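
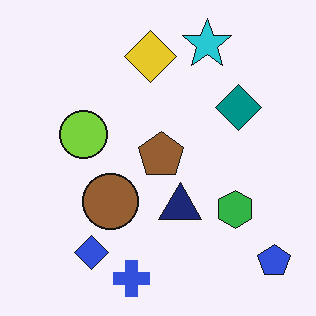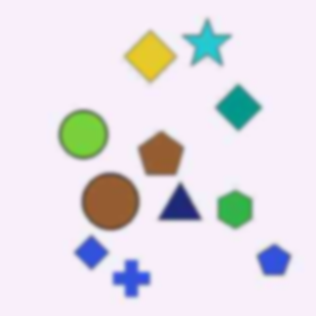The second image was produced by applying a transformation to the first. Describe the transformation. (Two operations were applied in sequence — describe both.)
Given moderate JPEG compression, then given a subtle gaussian blur.

Blocky 8×8 compression artifacts appear around shape edges and the flat background shows ringing — characteristic JPEG degradation. Shape edges and outlines are uniformly softened across the whole image.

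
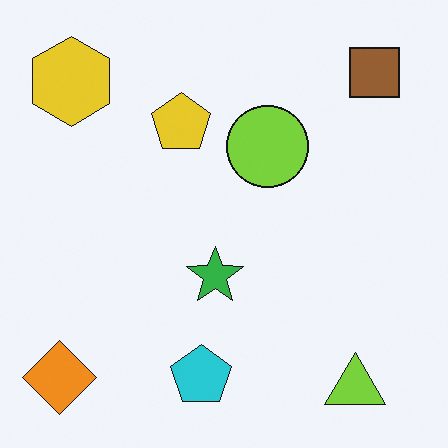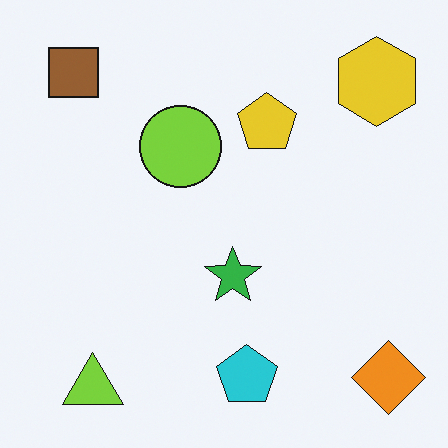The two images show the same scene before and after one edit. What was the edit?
The transformation is: flipped horizontally (left ↔ right).

The orange diamond is in the bottom-left of the first image and the bottom-right of the second — shapes on opposite sides of the vertical midline have swapped in a mirror flip.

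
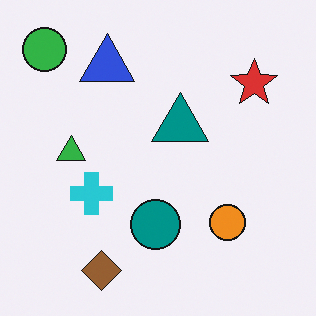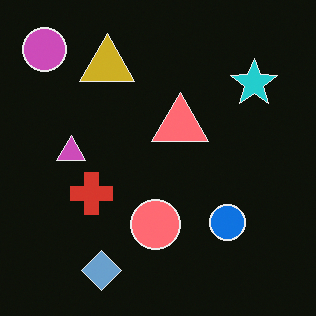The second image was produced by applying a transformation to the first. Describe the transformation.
It was color-inverted (negative).

The light background has become dark and every shape's color is its complement — a photographic negative.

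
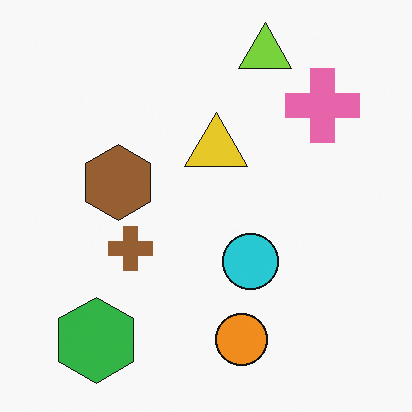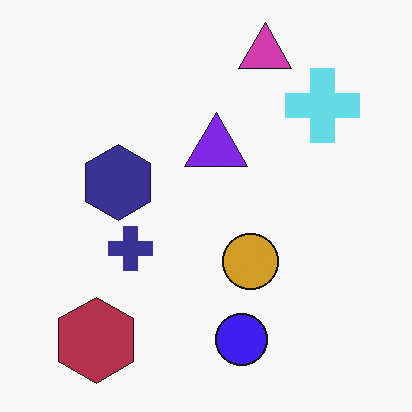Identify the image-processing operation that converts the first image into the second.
The image was hue-shifted by a large amount.

Every shape's color has rotated by the same amount around the hue wheel — a uniform hue shift.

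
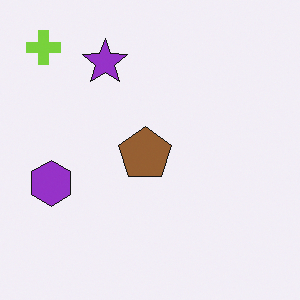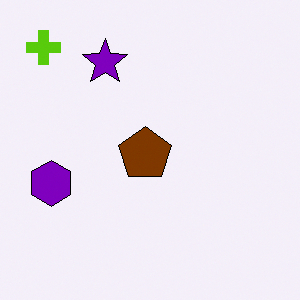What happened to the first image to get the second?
The second image is the first given slightly increased contrast.

Tones are pushed away from mid-grey across the whole image — a global contrast change.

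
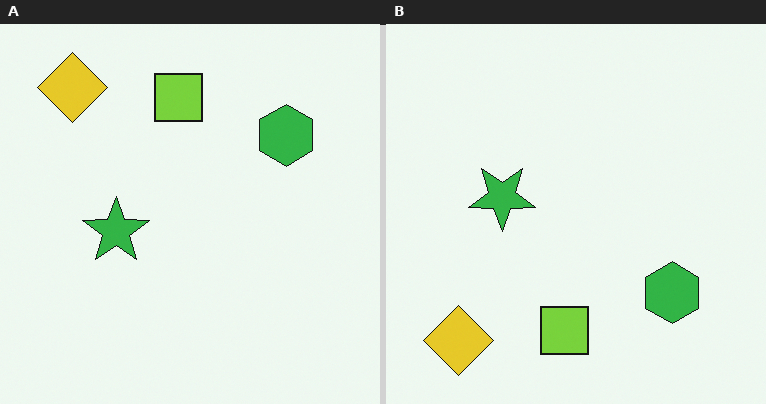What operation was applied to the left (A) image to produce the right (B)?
Flipped vertically (top ↔ bottom).

The yellow diamond is in the top-left of the left (A) image and the bottom-left of the right (B) — shapes on opposite sides of the horizontal midline have swapped in a mirror flip.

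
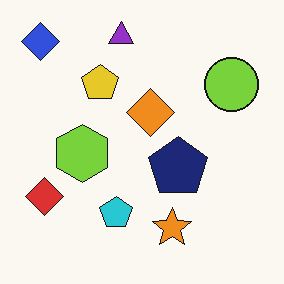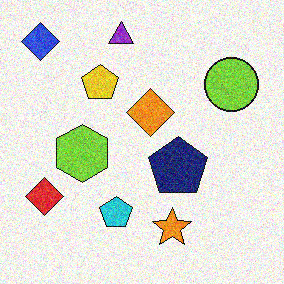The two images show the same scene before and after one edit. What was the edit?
The image was degraded with moderate additive noise.

Random speckle covers the whole image, including the flat background.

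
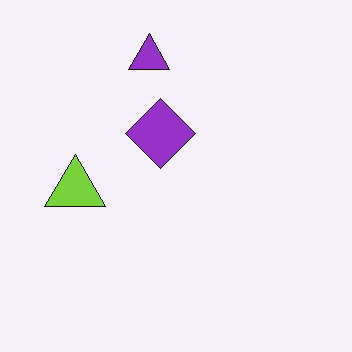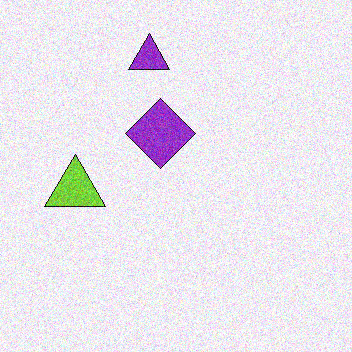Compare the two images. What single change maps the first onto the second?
The image was degraded with visible gaussian noise.

Random speckle covers the whole image, including the flat background.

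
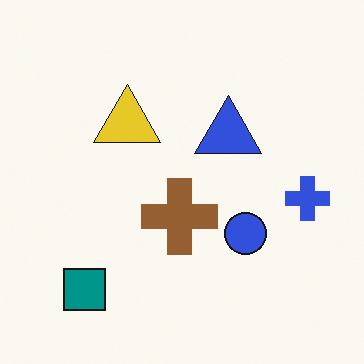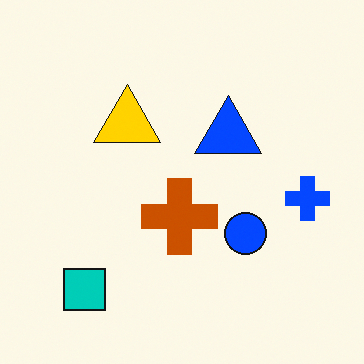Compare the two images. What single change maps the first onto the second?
The second image is the first made much more vivid (saturation change).

All colors are more vivid — a global saturation change.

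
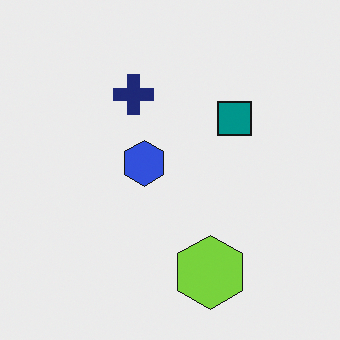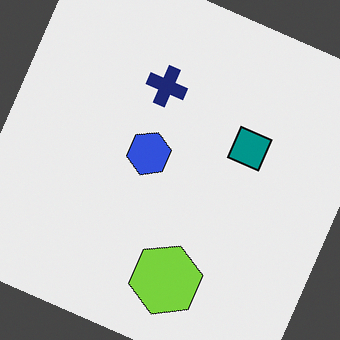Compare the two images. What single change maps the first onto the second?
Rotated clockwise by a moderate amount.

Every shape is tilted by the same angle and the image corners show triangular fill wedges — a whole-image rotation by a non-right angle.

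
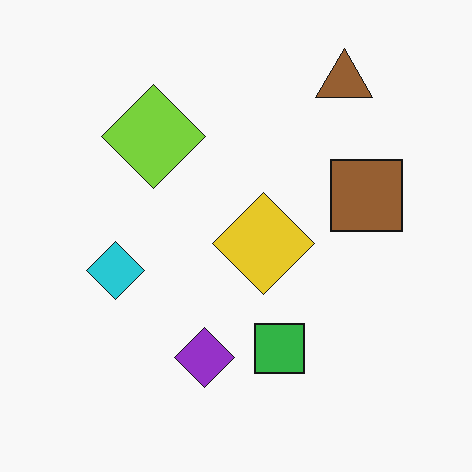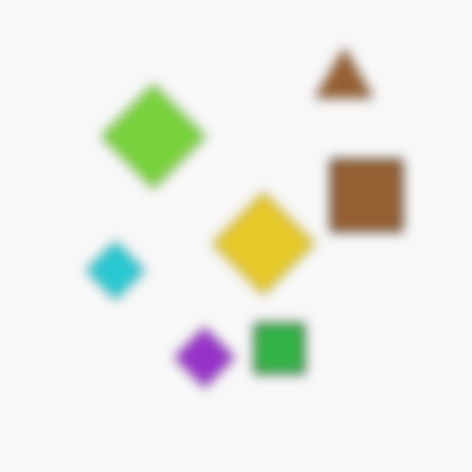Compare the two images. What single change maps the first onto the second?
Strongly gaussian-blurred.

Shape edges and outlines are uniformly softened across the whole image.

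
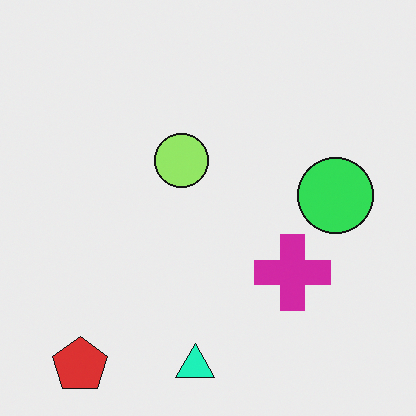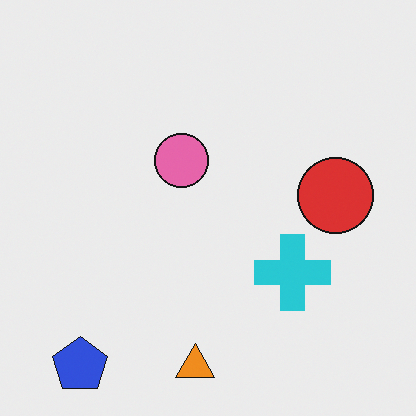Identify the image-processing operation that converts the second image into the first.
The transformation is: hue-shifted by a moderate amount.

Every shape's color has rotated by the same amount around the hue wheel — a uniform hue shift.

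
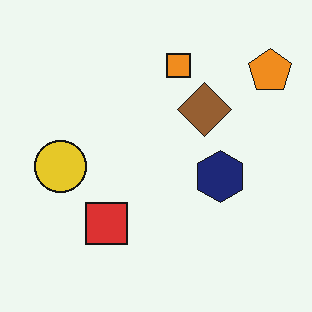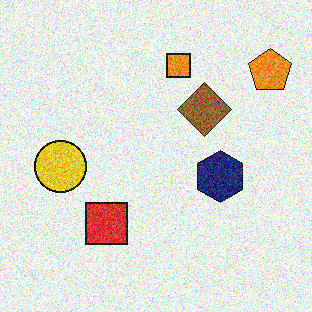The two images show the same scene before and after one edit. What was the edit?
The second image is the first degraded with heavy additive noise.

Random speckle covers the whole image, including the flat background.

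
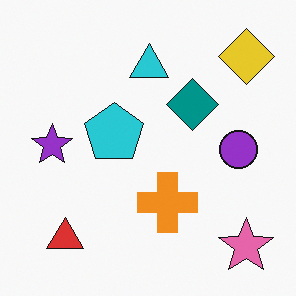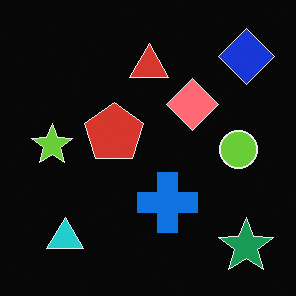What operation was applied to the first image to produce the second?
The transformation is: color-inverted (negative).

The light background has become dark and every shape's color is its complement — a photographic negative.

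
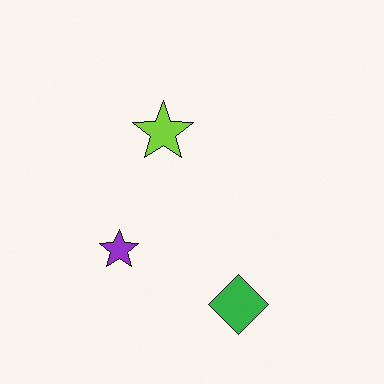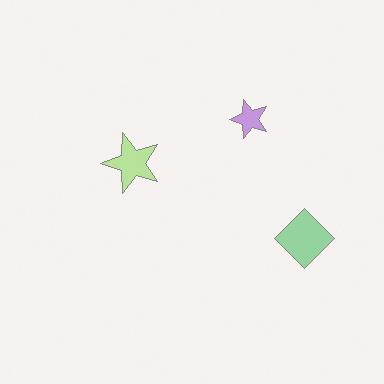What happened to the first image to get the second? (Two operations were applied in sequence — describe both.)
The image was transposed (reflected across the top-left ↔ bottom-right diagonal), then washed out (contrast reduced).

Shapes have swapped their row and column positions — what was in the top-right is now in the bottom-left — a diagonal reflection. Tones are pushed toward mid-grey across the whole image — a global contrast change.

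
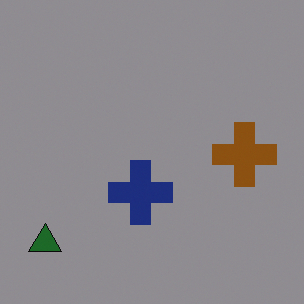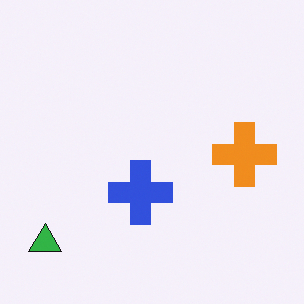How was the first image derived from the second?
The transformation is: darkened a lot.

Every pixel — background and shapes alike — is uniformly darkened.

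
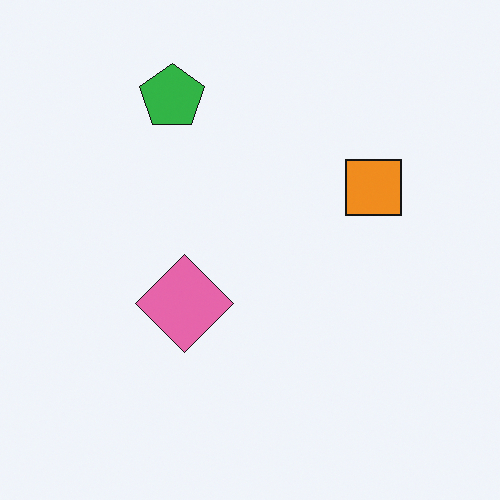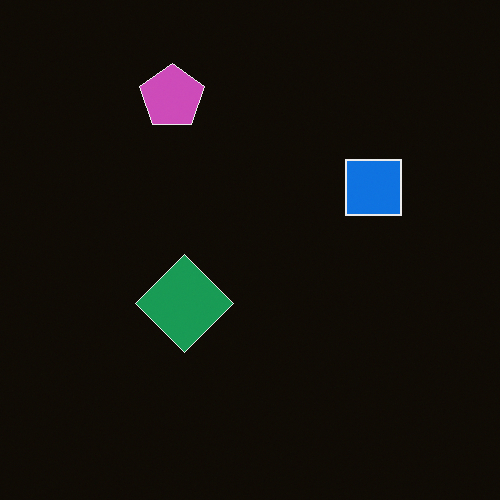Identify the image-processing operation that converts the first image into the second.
This is the original image color-inverted (negative).

The light background has become dark and every shape's color is its complement — a photographic negative.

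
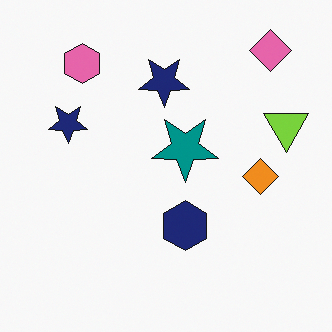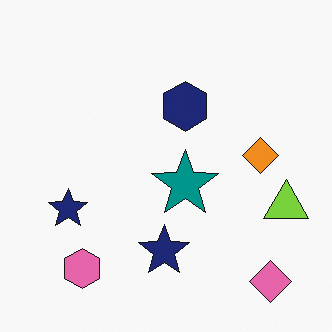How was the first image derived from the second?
The transformation is: flipped vertically (top ↔ bottom).

The pink diamond is in the bottom-right of the second image and the top-right of the first — shapes on opposite sides of the horizontal midline have swapped in a mirror flip.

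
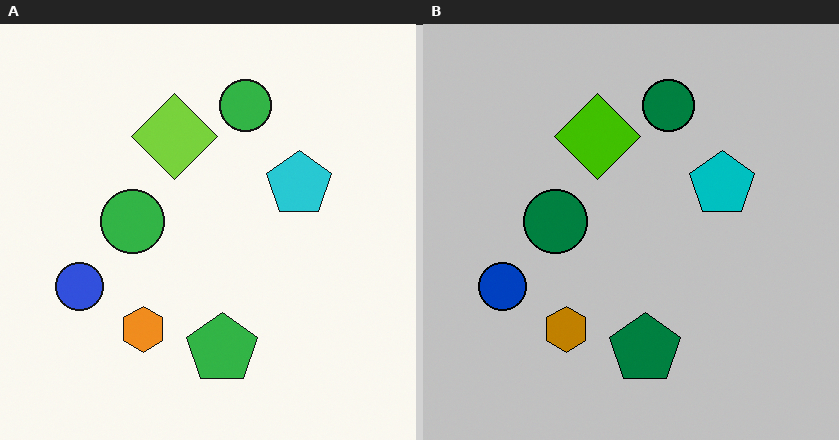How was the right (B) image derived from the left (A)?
This is the original image heavily posterized to just a handful of flat colors.

Each flat color has snapped to a coarser quantized level — most visibly, the near-white background has dropped to a flat grey.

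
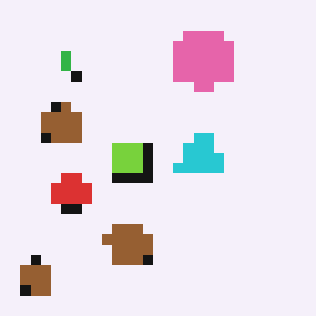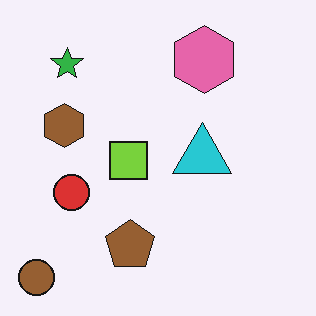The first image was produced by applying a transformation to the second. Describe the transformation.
The transformation is: heavily pixelated into large blocks.

Shapes are reduced to large square blocks; fine edges and outlines are lost — a downscale-then-upscale (mosaic) effect.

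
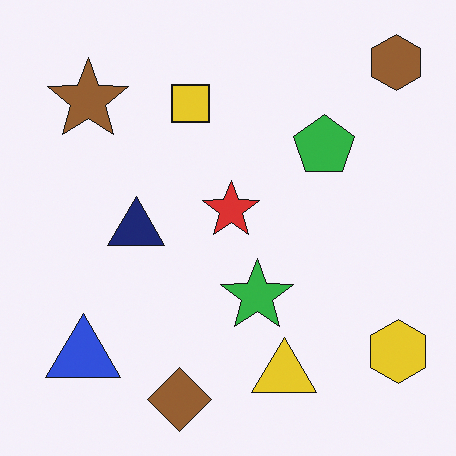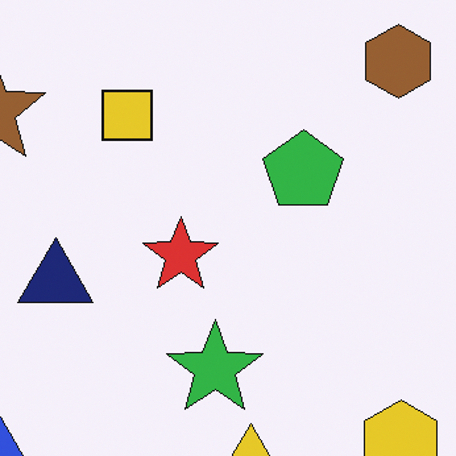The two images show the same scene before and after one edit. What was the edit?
Cropped slightly and scaled back up.

The visible shapes are larger and the field of view is narrower; shapes near the original edges may be partly or wholly outside the frame — a crop-and-rescale.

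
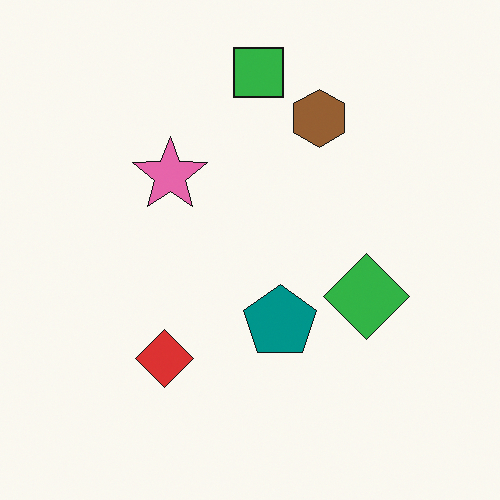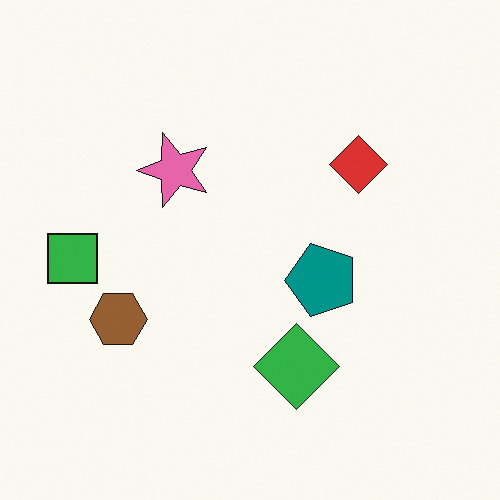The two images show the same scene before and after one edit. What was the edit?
The second image is the first transposed (reflected across the top-left ↔ bottom-right diagonal).

Shapes have swapped their row and column positions — what was in the top-right is now in the bottom-left — a diagonal reflection.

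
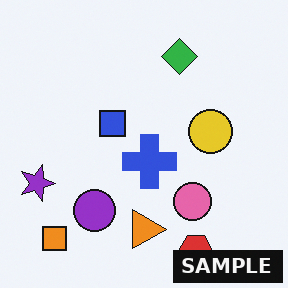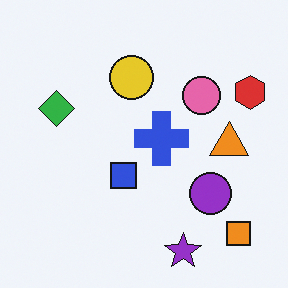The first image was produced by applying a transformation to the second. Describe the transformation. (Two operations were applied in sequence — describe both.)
Rotated 90° clockwise, then watermarked with the text "SAMPLE" in the lower-right corner.

The orange square sits in the bottom-right of the second image and the bottom-left of the first — consistent with a whole-image 90° clockwise rotation. A dark label reading "SAMPLE" appears in the lower-right corner.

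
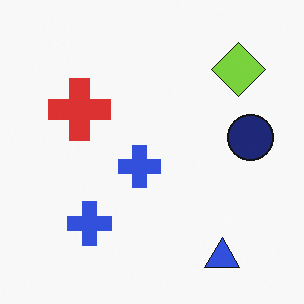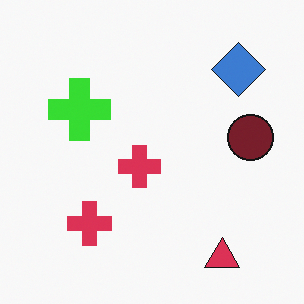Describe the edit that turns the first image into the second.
Hue-shifted by a moderate amount.

Every shape's color has rotated by the same amount around the hue wheel — a uniform hue shift.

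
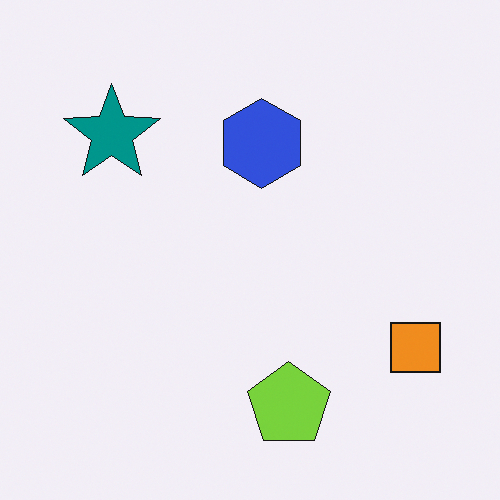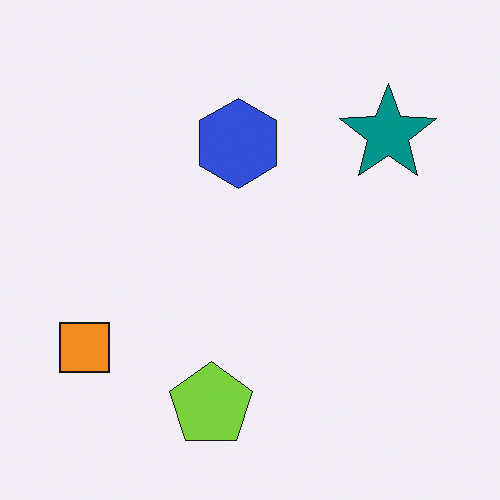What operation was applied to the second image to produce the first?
The image was flipped horizontally (left ↔ right).

The orange square is in the bottom-left of the second image and the bottom-right of the first — shapes on opposite sides of the vertical midline have swapped in a mirror flip.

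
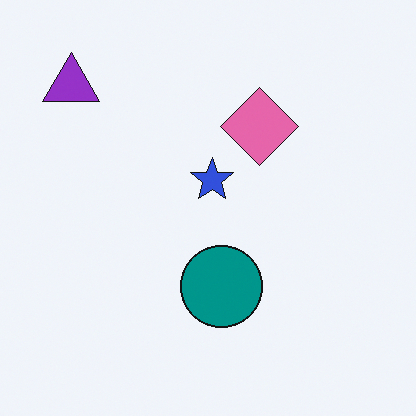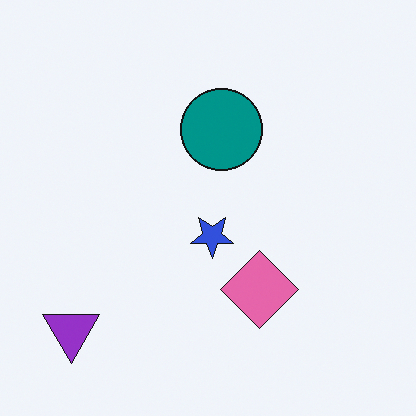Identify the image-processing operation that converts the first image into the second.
Flipped vertically (top ↔ bottom).

The purple triangle is in the top-left of the first image and the bottom-left of the second — shapes on opposite sides of the horizontal midline have swapped in a mirror flip.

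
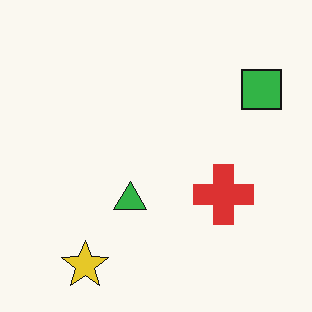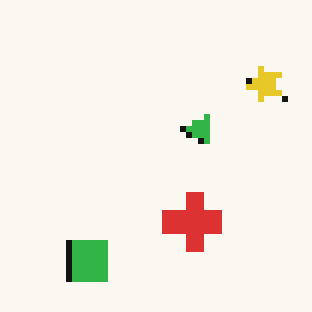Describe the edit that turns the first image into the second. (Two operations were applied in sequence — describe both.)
Moderately pixelated, then transposed (reflected across the top-left ↔ bottom-right diagonal).

Shapes are reduced to large square blocks; fine edges and outlines are lost — a downscale-then-upscale (mosaic) effect. Shapes have swapped their row and column positions — what was in the top-right is now in the bottom-left — a diagonal reflection.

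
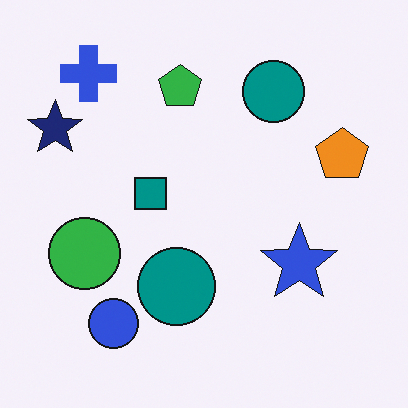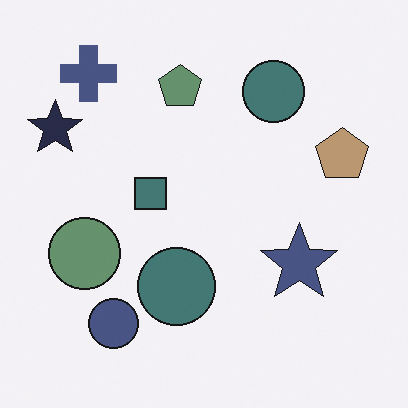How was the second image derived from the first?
It was heavily desaturated.

All colors are more muted and greyish — a global saturation change.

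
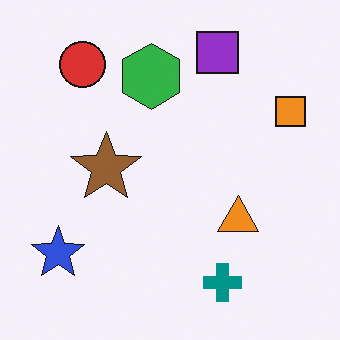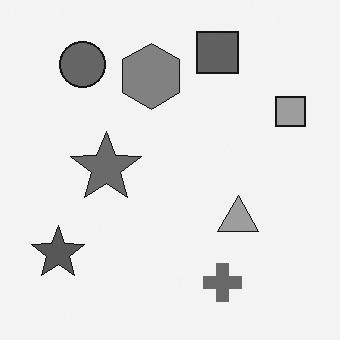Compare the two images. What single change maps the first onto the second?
This is the original image converted to grayscale.

All color is removed — every shape is now a shade of grey.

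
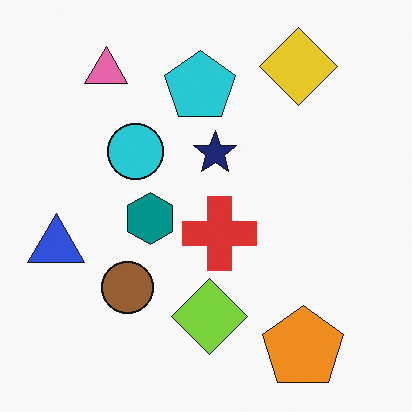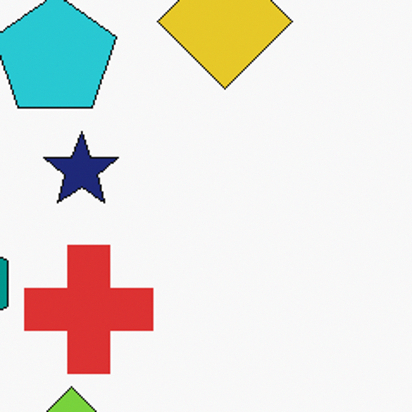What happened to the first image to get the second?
The transformation is: cropped tightly and scaled back up.

The visible shapes are larger and the field of view is narrower; shapes near the original edges may be partly or wholly outside the frame — a crop-and-rescale.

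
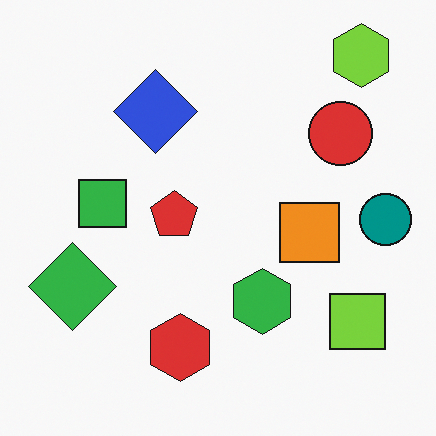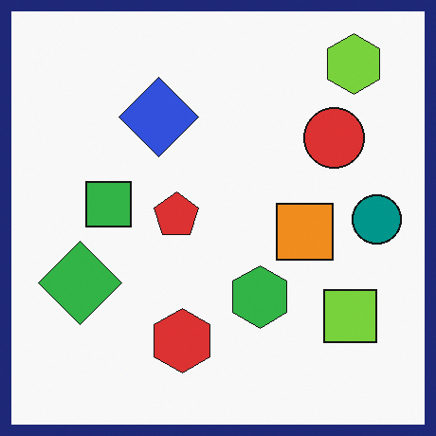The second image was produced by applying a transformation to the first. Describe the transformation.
The second image is the first framed with a navy border.

A solid navy frame runs around the edge of the second image, with the content slightly shrunk inside it.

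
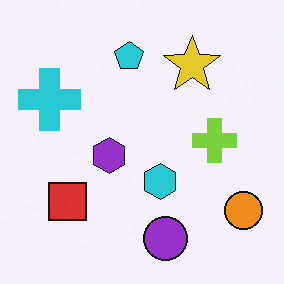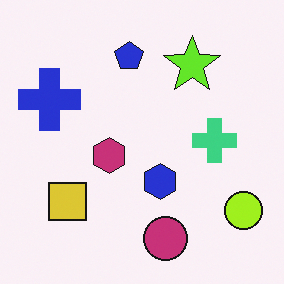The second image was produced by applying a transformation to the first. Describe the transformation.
This is the original image hue-shifted slightly.

Every shape's color has rotated by the same amount around the hue wheel — a uniform hue shift.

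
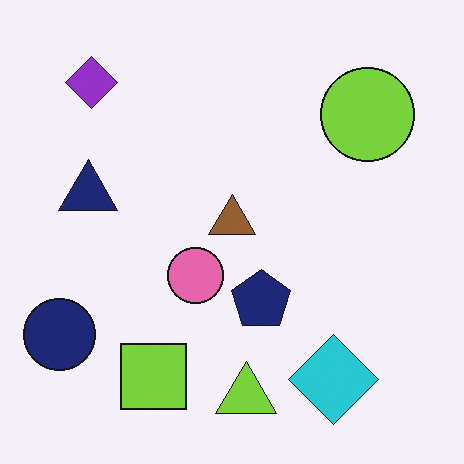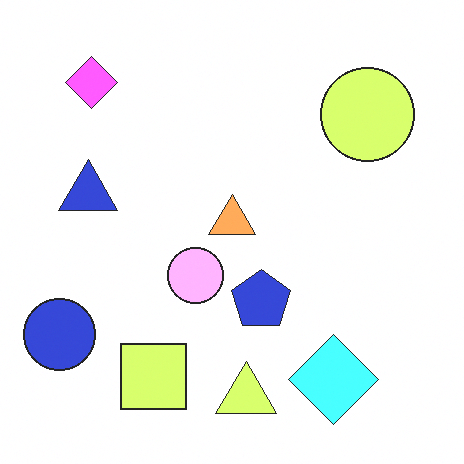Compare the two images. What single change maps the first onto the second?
The image was substantially brightened.

Every pixel — background and shapes alike — is uniformly brightened.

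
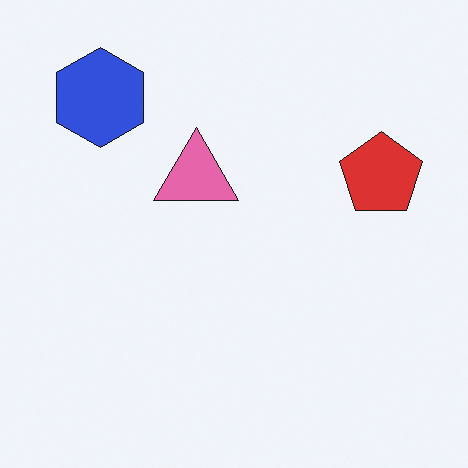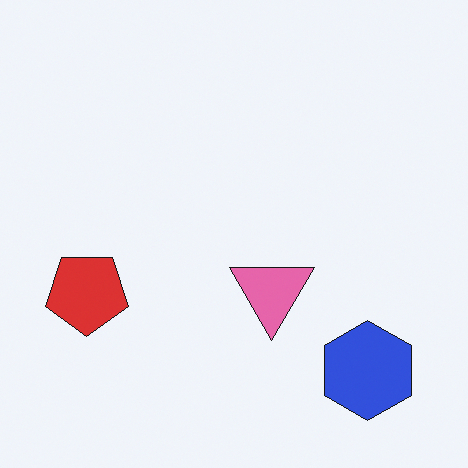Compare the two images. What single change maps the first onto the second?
The second image is the first rotated 180°.

The blue hexagon sits in the top-left of the first image and the bottom-right of the second — consistent with a whole-image 180° rotation.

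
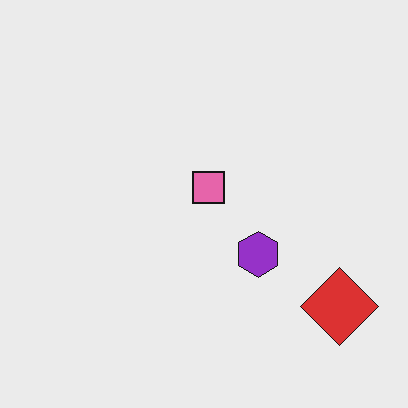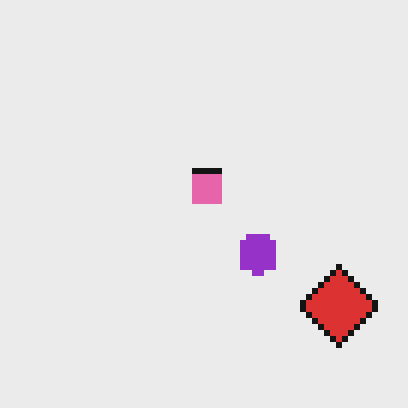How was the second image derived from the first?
The transformation is: moderately pixelated.

Shapes are reduced to large square blocks; fine edges and outlines are lost — a downscale-then-upscale (mosaic) effect.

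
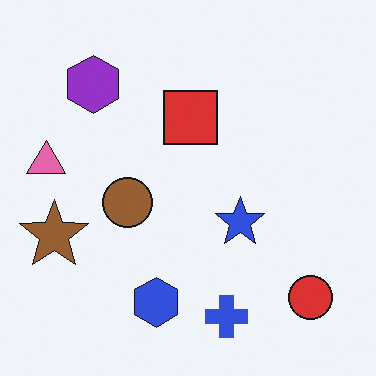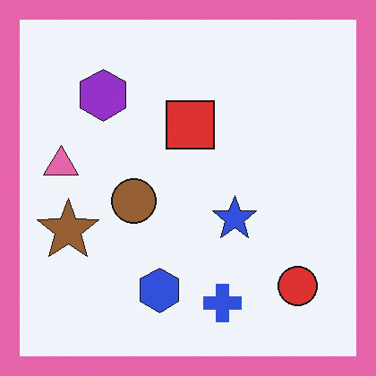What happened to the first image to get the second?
The transformation is: framed with a pink border.

A solid pink frame runs around the edge of the second image, with the content slightly shrunk inside it.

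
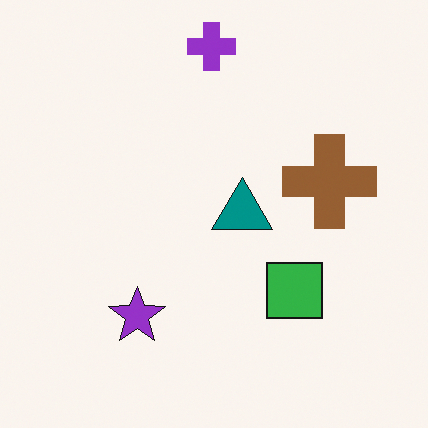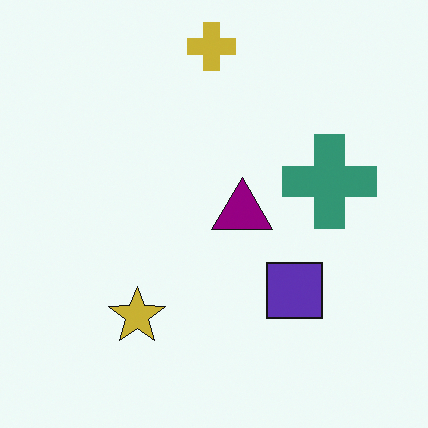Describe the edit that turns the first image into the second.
The image was hue-shifted through roughly a third of the color wheel.

Every shape's color has rotated by the same amount around the hue wheel — a uniform hue shift.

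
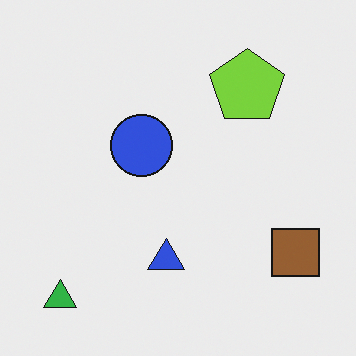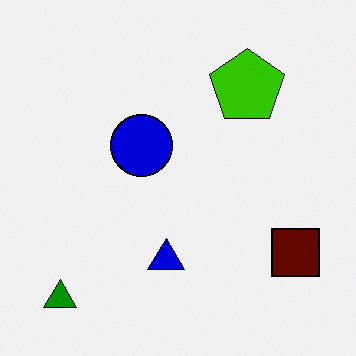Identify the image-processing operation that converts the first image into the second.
It was given much higher contrast.

Tones are pushed away from mid-grey across the whole image — a global contrast change.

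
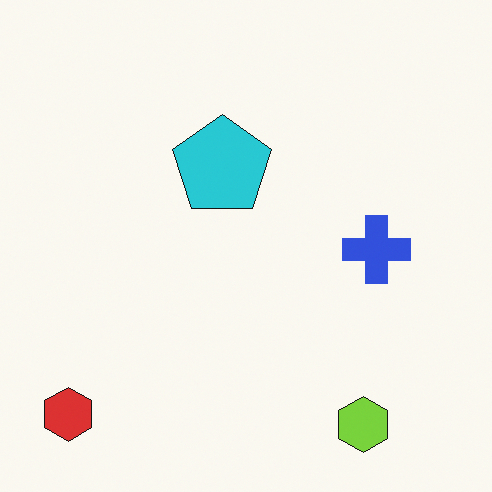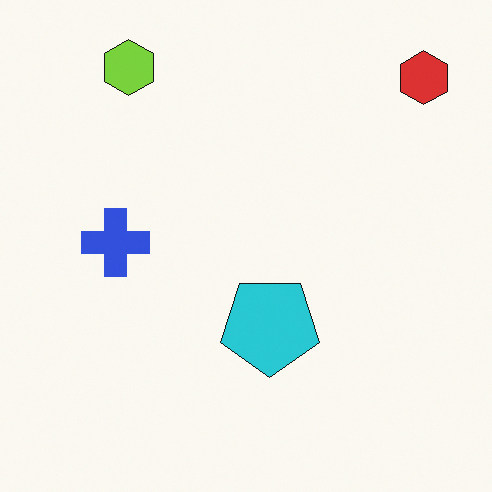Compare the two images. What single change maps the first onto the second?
This is the original image rotated 180°.

The red hexagon sits in the bottom-left of the first image and the top-right of the second — consistent with a whole-image 180° rotation.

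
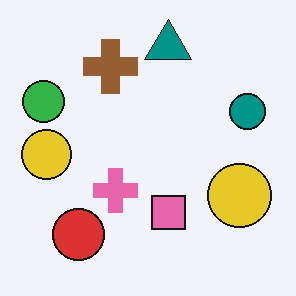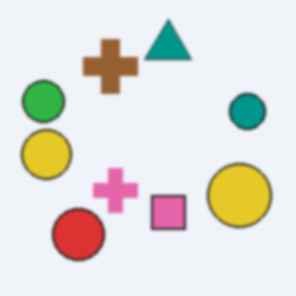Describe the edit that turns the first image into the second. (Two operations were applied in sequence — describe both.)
Lightly blurred, then given moderate JPEG compression.

Shape edges and outlines are uniformly softened across the whole image. Blocky 8×8 compression artifacts appear around shape edges and the flat background shows ringing — characteristic JPEG degradation.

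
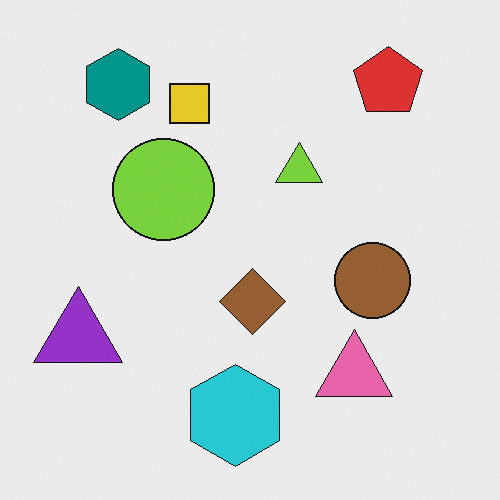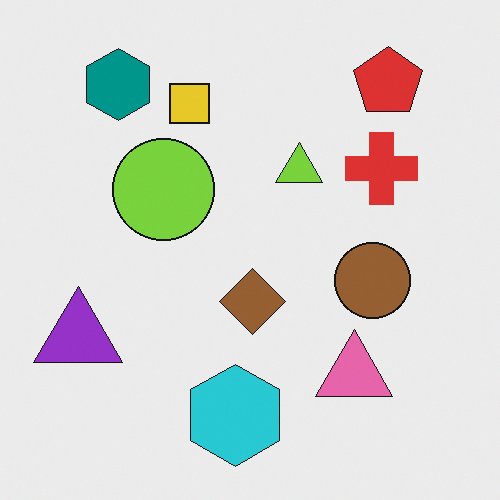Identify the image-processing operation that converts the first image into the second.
The second image is the first overlaid with an additional red cross.

A red cross appears in the second image that is absent from the first.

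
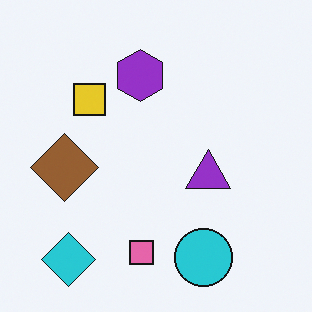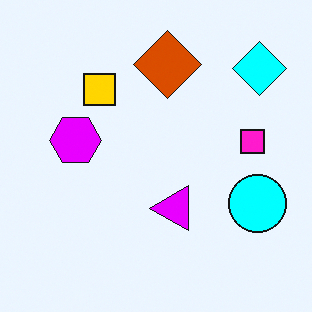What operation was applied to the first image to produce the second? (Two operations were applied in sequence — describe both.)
The second image is the first transposed (reflected across the top-left ↔ bottom-right diagonal), then made much more vivid (saturation change).

Shapes have swapped their row and column positions — what was in the top-right is now in the bottom-left — a diagonal reflection. All colors are more vivid — a global saturation change.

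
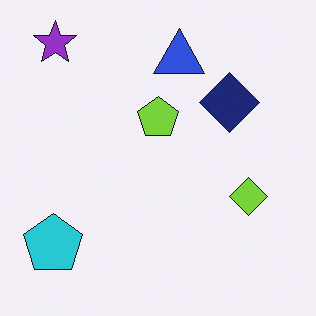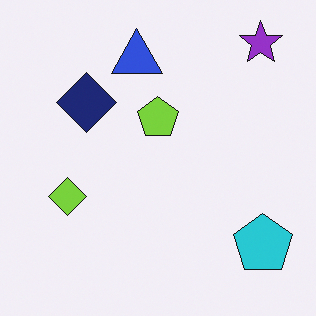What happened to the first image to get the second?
The image was flipped horizontally (left ↔ right).

The cyan pentagon is in the bottom-left of the first image and the bottom-right of the second — shapes on opposite sides of the vertical midline have swapped in a mirror flip.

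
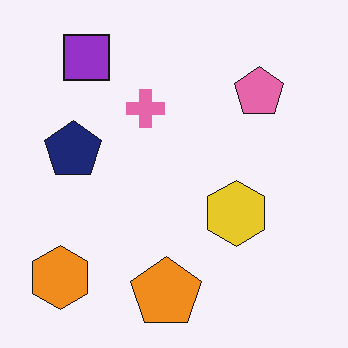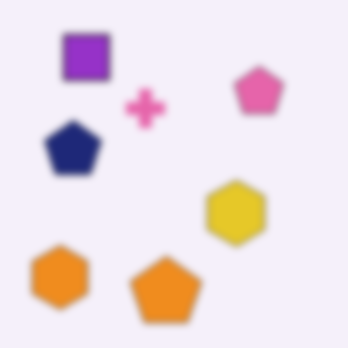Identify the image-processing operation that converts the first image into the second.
It was moderately blurred.

Shape edges and outlines are uniformly softened across the whole image.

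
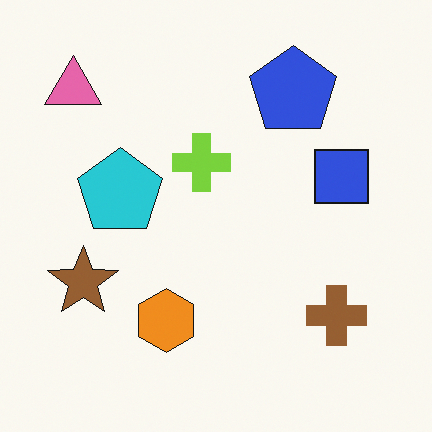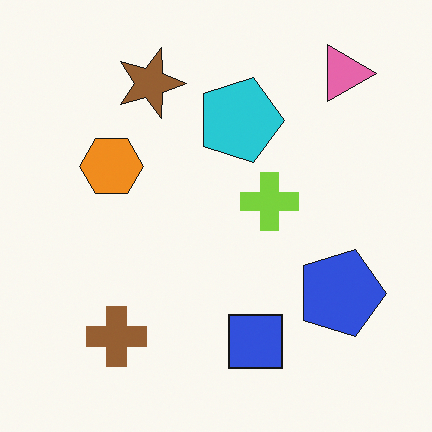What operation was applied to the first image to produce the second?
The image was rotated 90° clockwise.

The pink triangle sits in the top-left of the first image and the top-right of the second — consistent with a whole-image 90° clockwise rotation.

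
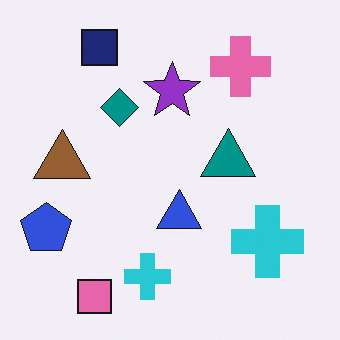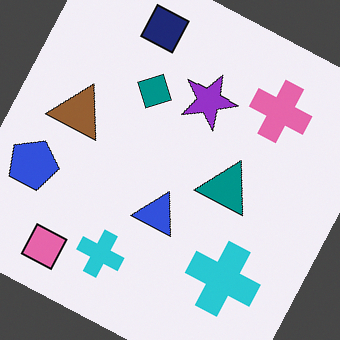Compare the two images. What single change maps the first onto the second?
It was rotated clockwise by a moderate amount.

Every shape is tilted by the same angle and the image corners show triangular fill wedges — a whole-image rotation by a non-right angle.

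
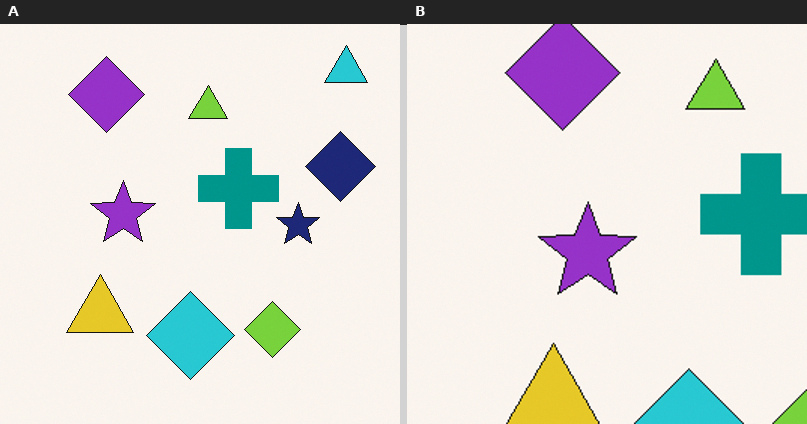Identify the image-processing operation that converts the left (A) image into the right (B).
The transformation is: cropped slightly and scaled back up.

The visible shapes are larger and the field of view is narrower; shapes near the original edges may be partly or wholly outside the frame — a crop-and-rescale.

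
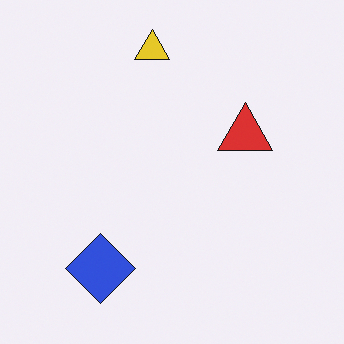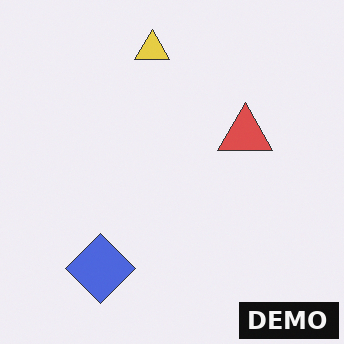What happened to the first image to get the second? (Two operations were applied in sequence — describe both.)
The transformation is: given slightly reduced contrast, then watermarked with the text "DEMO" in the lower-right corner.

Tones are pushed toward mid-grey across the whole image — a global contrast change. A dark label reading "DEMO" appears in the lower-right corner.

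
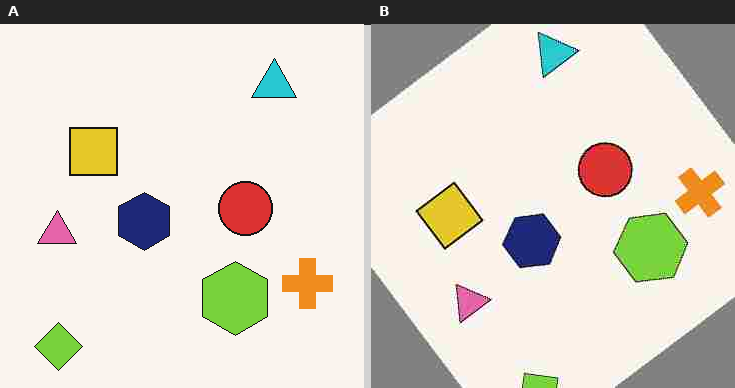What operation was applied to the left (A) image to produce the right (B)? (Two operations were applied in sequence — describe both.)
The transformation is: rotated counter-clockwise by a large amount — several tens of degrees, then heavily JPEG-compressed with obvious blocking artifacts.

Every shape is tilted by the same angle and the image corners show triangular fill wedges — a whole-image rotation by a non-right angle. Blocky 8×8 compression artifacts appear around shape edges and the flat background shows ringing — characteristic JPEG degradation.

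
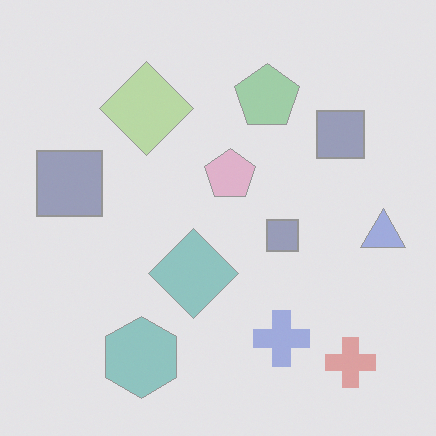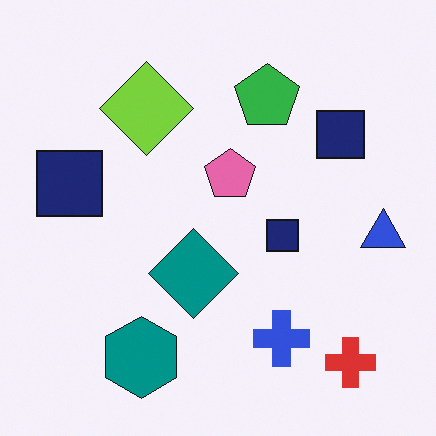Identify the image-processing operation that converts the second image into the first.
The first image is the second washed out (contrast reduced).

Tones are pushed toward mid-grey across the whole image — a global contrast change.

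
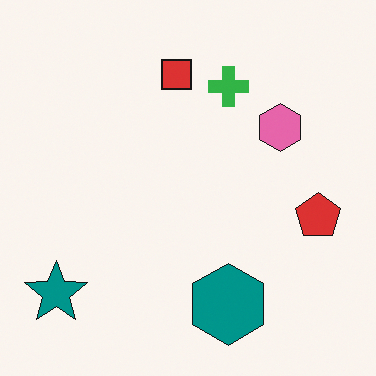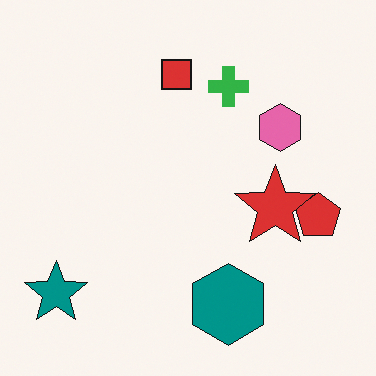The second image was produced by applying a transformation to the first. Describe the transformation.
The second image is the first overlaid with an additional red star.

A red star appears in the second image that is absent from the first.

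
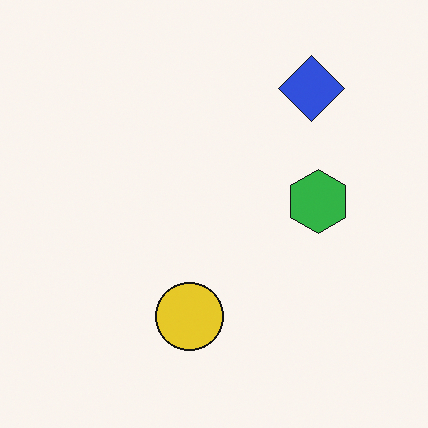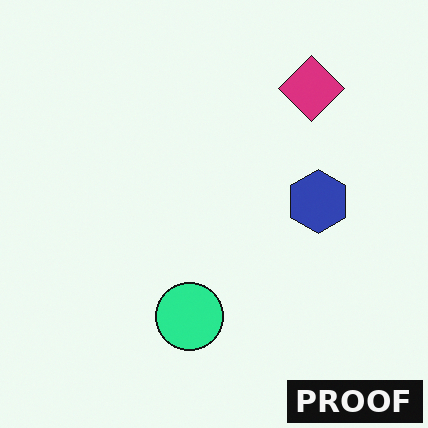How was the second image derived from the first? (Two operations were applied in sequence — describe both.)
The transformation is: hue-shifted noticeably, then watermarked with the text "PROOF" in the lower-right corner.

Every shape's color has rotated by the same amount around the hue wheel — a uniform hue shift. A dark label reading "PROOF" appears in the lower-right corner.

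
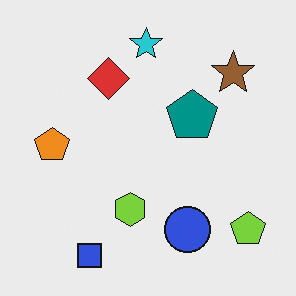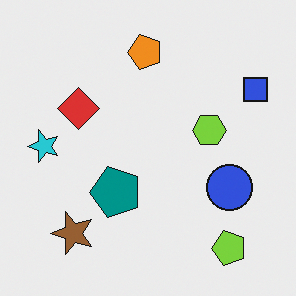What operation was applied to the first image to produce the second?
This is the original image transposed (reflected across the top-left ↔ bottom-right diagonal).

Shapes have swapped their row and column positions — what was in the top-right is now in the bottom-left — a diagonal reflection.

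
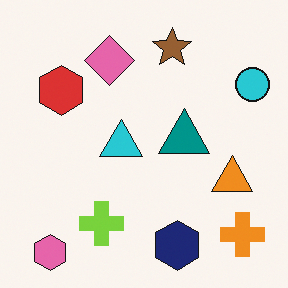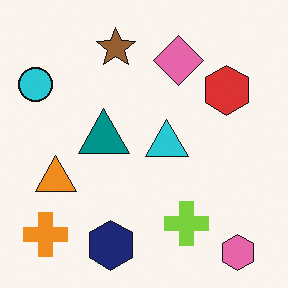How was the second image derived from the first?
This is the original image flipped horizontally (left ↔ right).

The cyan circle is in the top-right of the first image and the top-left of the second — shapes on opposite sides of the vertical midline have swapped in a mirror flip.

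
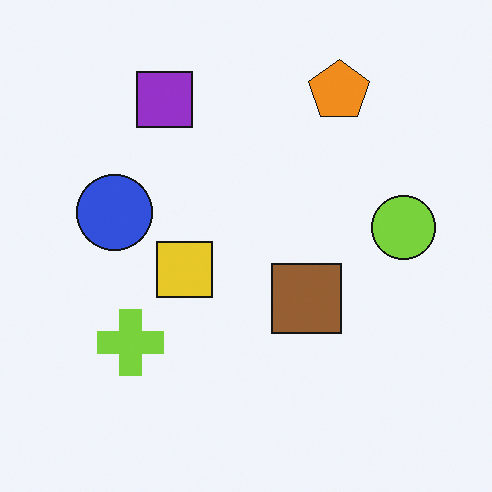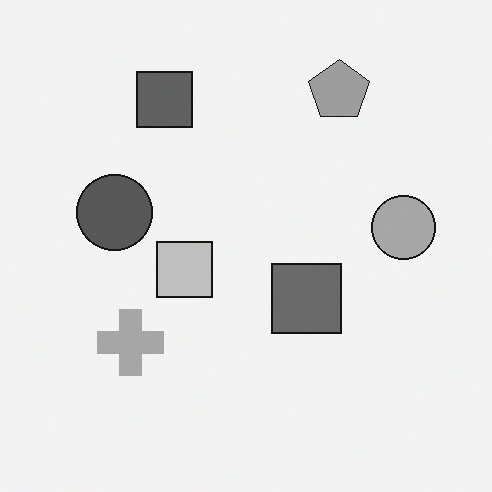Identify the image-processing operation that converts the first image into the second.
The image was converted to grayscale.

All color is removed — every shape is now a shade of grey.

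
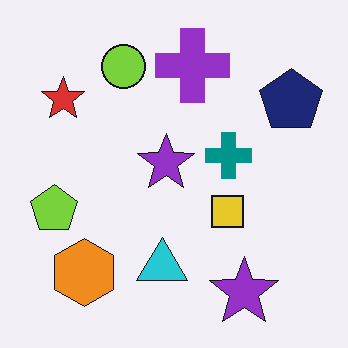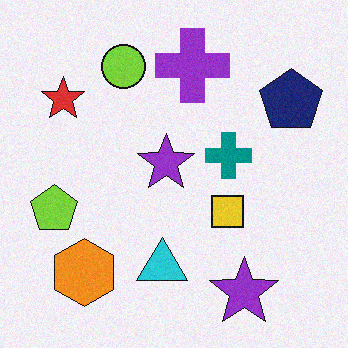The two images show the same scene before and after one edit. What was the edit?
It was degraded with subtle gaussian noise.

Random speckle covers the whole image, including the flat background.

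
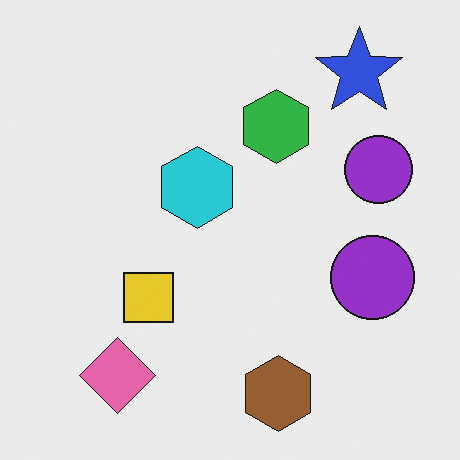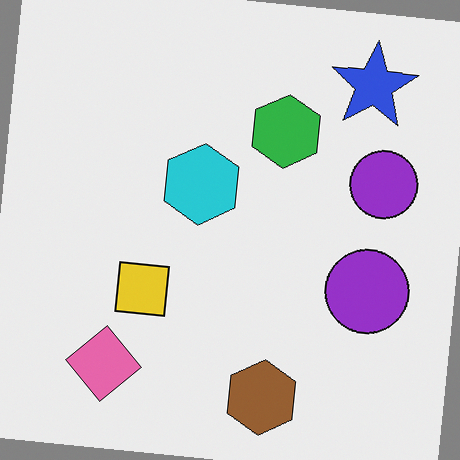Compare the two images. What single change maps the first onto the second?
This is the original image rotated clockwise by a small amount.

Every shape is tilted by the same angle and the image corners show triangular fill wedges — a whole-image rotation by a non-right angle.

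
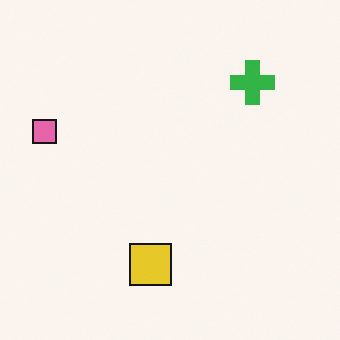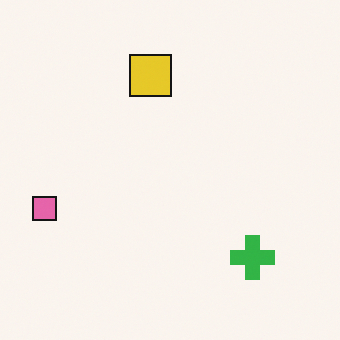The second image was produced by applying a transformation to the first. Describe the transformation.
The image was flipped vertically (top ↔ bottom).

The yellow square is in the bottom of the first image and the top of the second — shapes on opposite sides of the horizontal midline have swapped in a mirror flip.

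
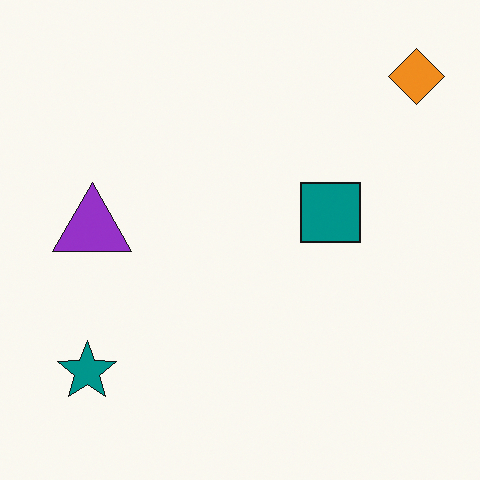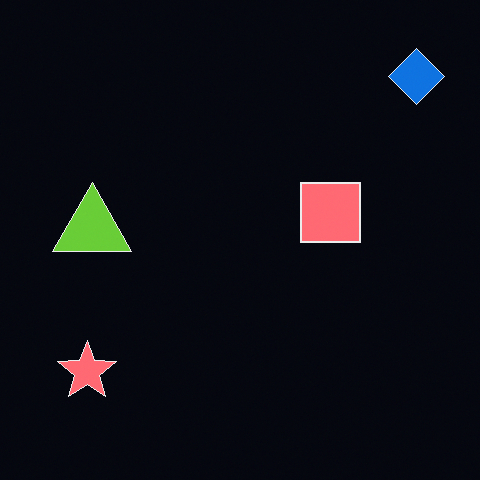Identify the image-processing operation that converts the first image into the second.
The image was color-inverted (negative).

The light background has become dark and every shape's color is its complement — a photographic negative.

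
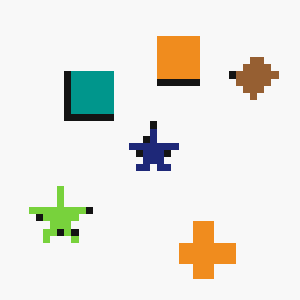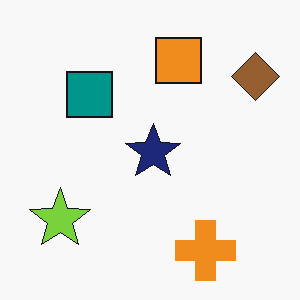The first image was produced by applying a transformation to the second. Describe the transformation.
This is the original image moderately pixelated.

Shapes are reduced to large square blocks; fine edges and outlines are lost — a downscale-then-upscale (mosaic) effect.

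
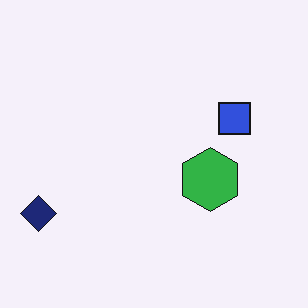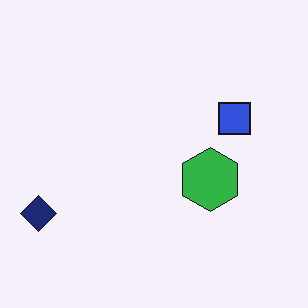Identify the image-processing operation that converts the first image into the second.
The image was given moderate JPEG compression.

Blocky 8×8 compression artifacts appear around shape edges and the flat background shows ringing — characteristic JPEG degradation.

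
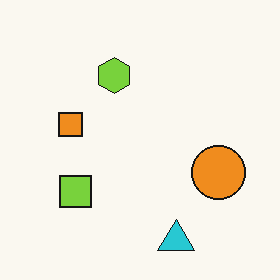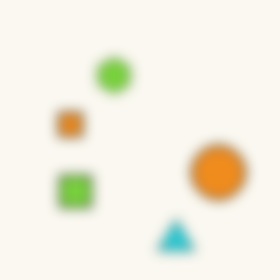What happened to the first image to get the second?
Strongly gaussian-blurred.

Shape edges and outlines are uniformly softened across the whole image.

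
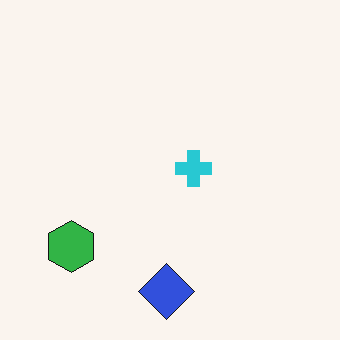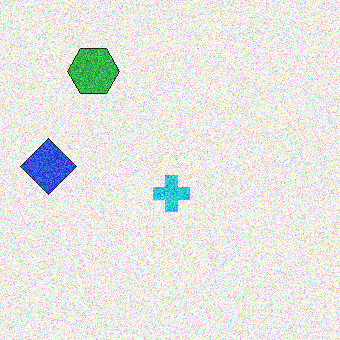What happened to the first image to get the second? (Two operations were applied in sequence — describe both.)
Rotated 90° clockwise, then degraded with a thick layer of grain.

The green hexagon sits in the bottom-left of the first image and the top-left of the second — consistent with a whole-image 90° clockwise rotation. Random speckle covers the whole image, including the flat background.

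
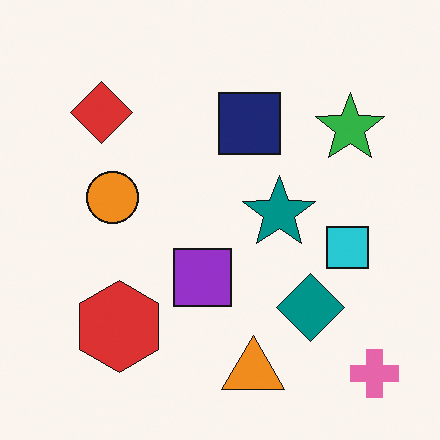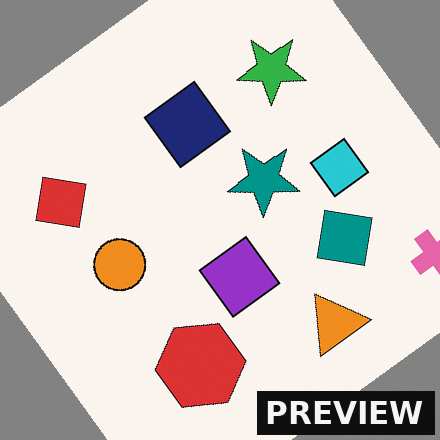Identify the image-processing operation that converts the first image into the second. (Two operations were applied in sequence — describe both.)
This is the original image rotated counter-clockwise by a large amount — several tens of degrees, then watermarked with the text "PREVIEW" in the lower-right corner.

Every shape is tilted by the same angle and the image corners show triangular fill wedges — a whole-image rotation by a non-right angle. A dark label reading "PREVIEW" appears in the lower-right corner.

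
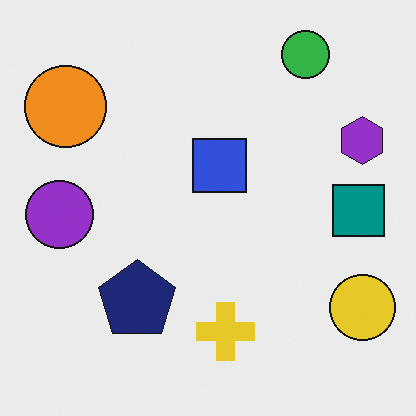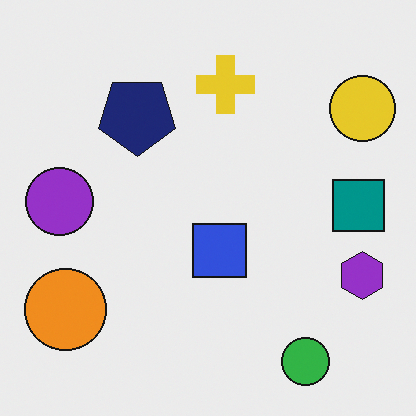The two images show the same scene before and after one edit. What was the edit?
It was flipped vertically (top ↔ bottom).

The green circle is in the top-right of the first image and the bottom-right of the second — shapes on opposite sides of the horizontal midline have swapped in a mirror flip.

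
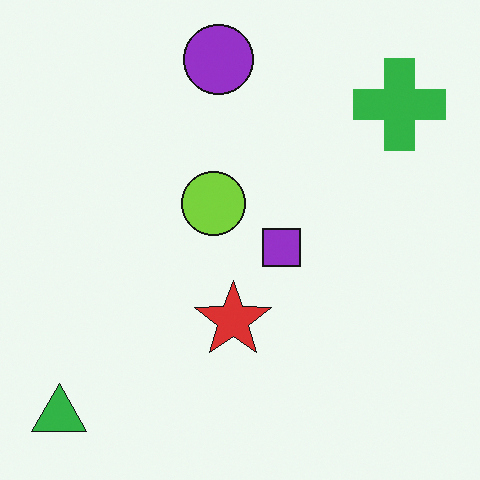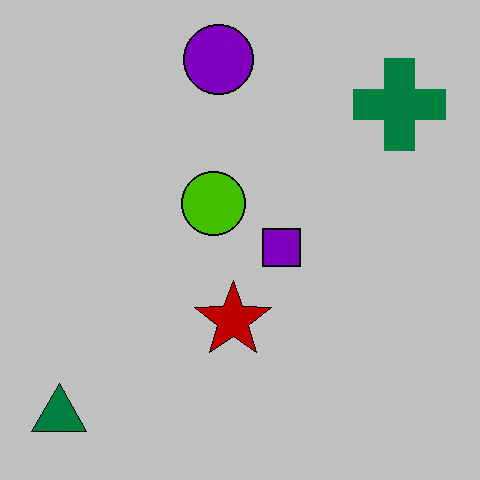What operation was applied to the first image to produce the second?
This is the original image aggressively posterized.

Each flat color has snapped to a coarser quantized level — most visibly, the near-white background has dropped to a flat grey.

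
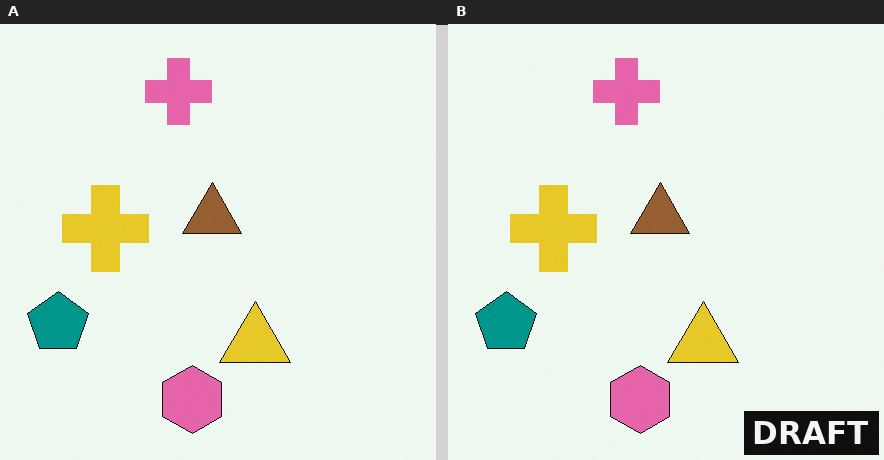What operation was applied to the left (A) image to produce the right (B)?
The transformation is: watermarked with the text "DRAFT" in the lower-right corner.

A dark label reading "DRAFT" appears in the lower-right corner.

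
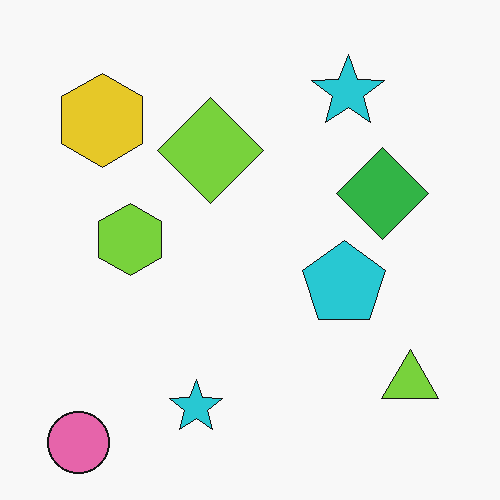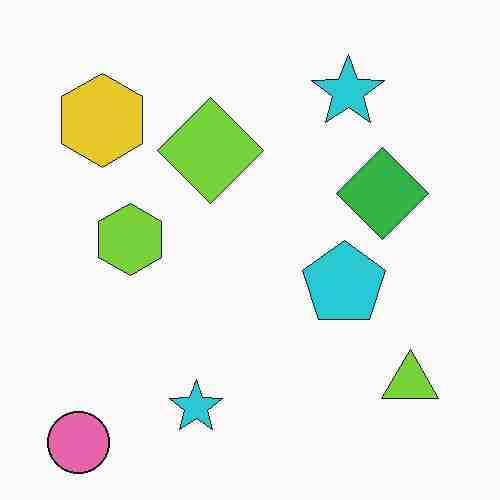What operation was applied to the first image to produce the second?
This is the original image heavily JPEG-compressed with obvious blocking artifacts.

Blocky 8×8 compression artifacts appear around shape edges and the flat background shows ringing — characteristic JPEG degradation.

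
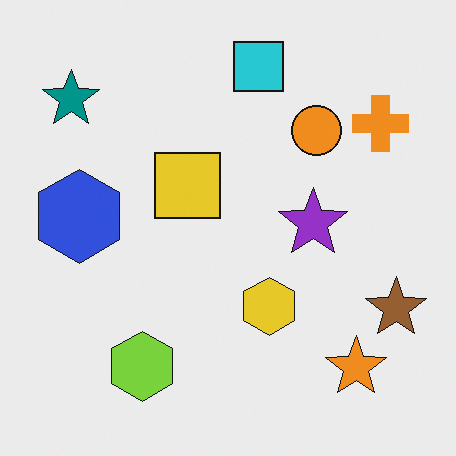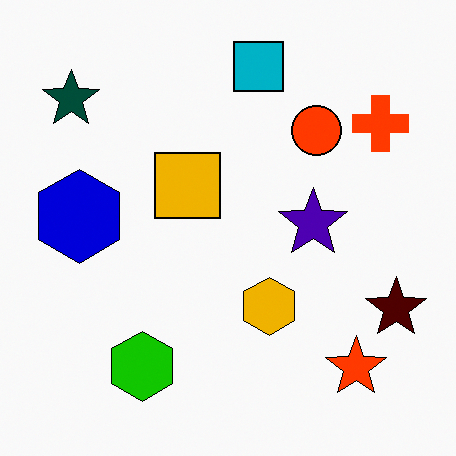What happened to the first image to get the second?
The second image is the first boosted in contrast.

Tones are pushed away from mid-grey across the whole image — a global contrast change.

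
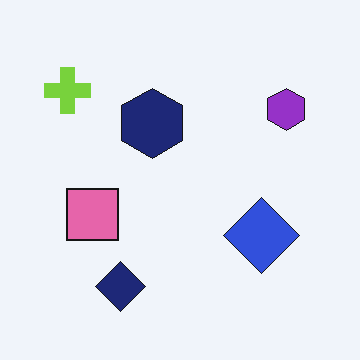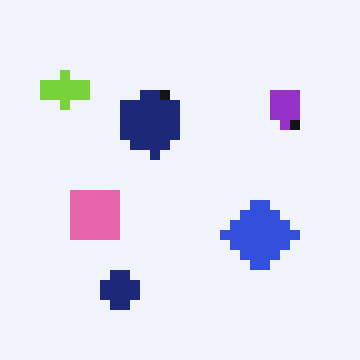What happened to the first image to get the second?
This is the original image heavily pixelated into large blocks.

Shapes are reduced to large square blocks; fine edges and outlines are lost — a downscale-then-upscale (mosaic) effect.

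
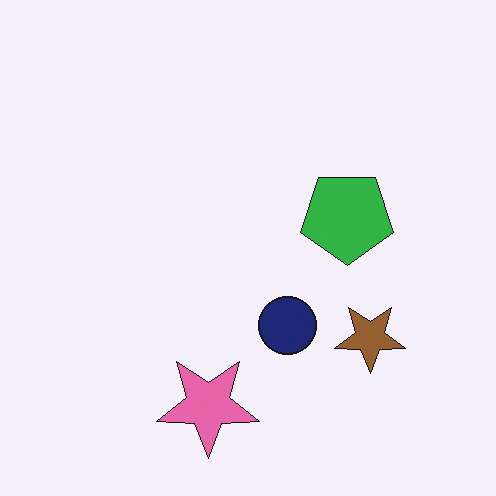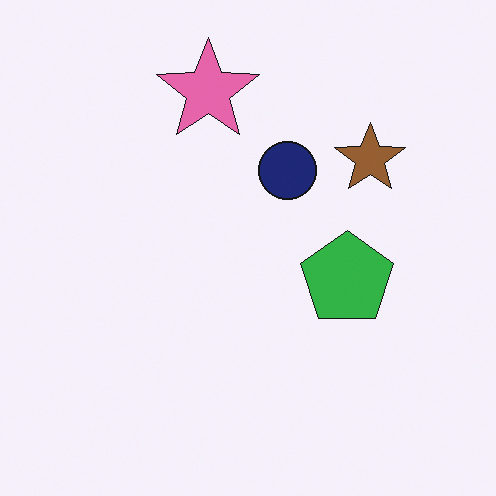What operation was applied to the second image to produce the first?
The transformation is: flipped vertically (top ↔ bottom).

The pink star is in the top of the second image and the bottom of the first — shapes on opposite sides of the horizontal midline have swapped in a mirror flip.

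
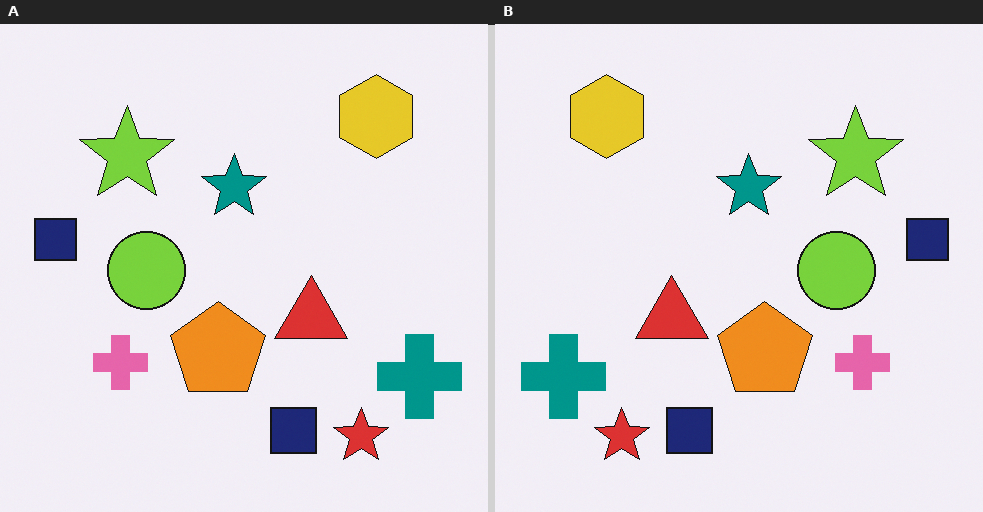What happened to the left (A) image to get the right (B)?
The image was flipped horizontally (left ↔ right).

The teal cross is in the bottom-right of the left (A) image and the bottom-left of the right (B) — shapes on opposite sides of the vertical midline have swapped in a mirror flip.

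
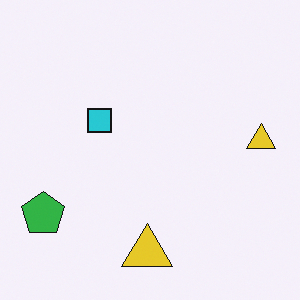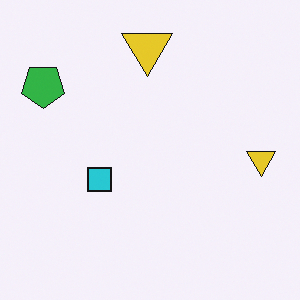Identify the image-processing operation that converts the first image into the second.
This is the original image flipped vertically (top ↔ bottom).

The green pentagon is in the bottom-left of the first image and the top-left of the second — shapes on opposite sides of the horizontal midline have swapped in a mirror flip.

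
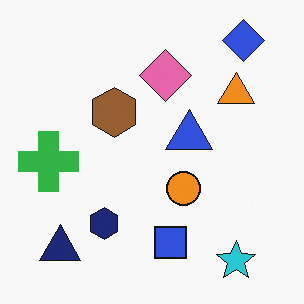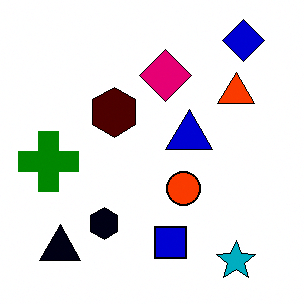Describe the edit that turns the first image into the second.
The image was boosted in contrast.

Tones are pushed away from mid-grey across the whole image — a global contrast change.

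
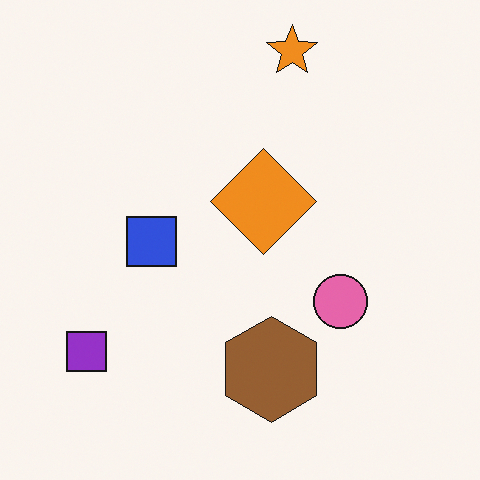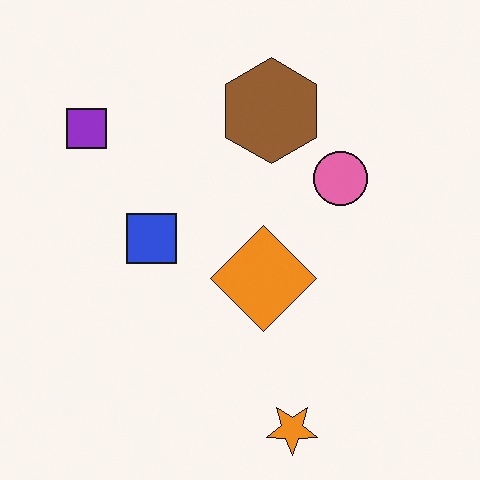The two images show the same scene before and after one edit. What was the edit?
The transformation is: flipped vertically (top ↔ bottom).

The orange star is in the top of the first image and the bottom of the second — shapes on opposite sides of the horizontal midline have swapped in a mirror flip.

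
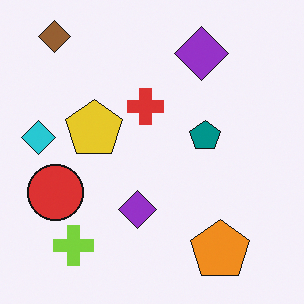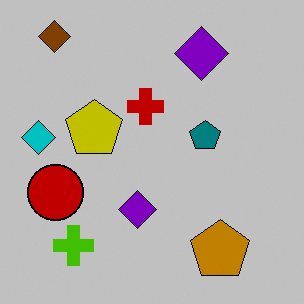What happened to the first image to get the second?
The transformation is: aggressively posterized.

Each flat color has snapped to a coarser quantized level — most visibly, the near-white background has dropped to a flat grey.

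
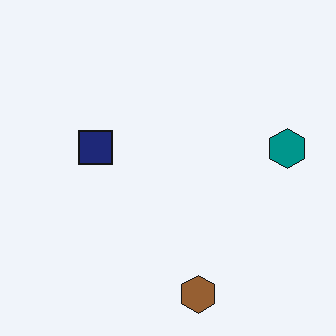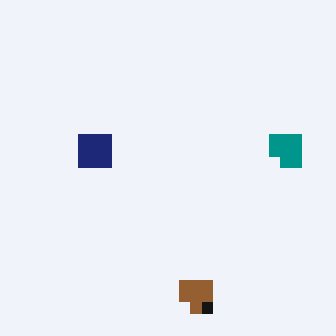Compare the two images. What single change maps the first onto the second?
It was coarsely pixelated.

Shapes are reduced to large square blocks; fine edges and outlines are lost — a downscale-then-upscale (mosaic) effect.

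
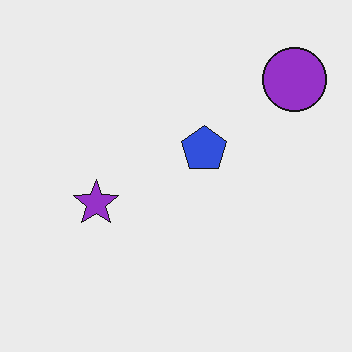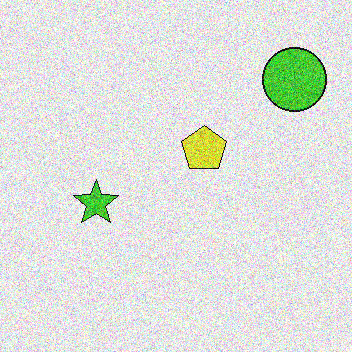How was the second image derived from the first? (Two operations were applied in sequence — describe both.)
The second image is the first hue-shifted by a large amount, then degraded with a thick layer of grain.

Every shape's color has rotated by the same amount around the hue wheel — a uniform hue shift. Random speckle covers the whole image, including the flat background.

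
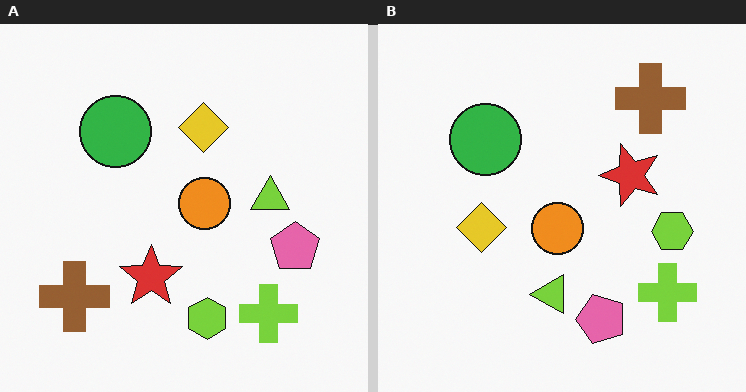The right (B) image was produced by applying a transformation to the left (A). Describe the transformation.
This is the original image transposed (reflected across the top-left ↔ bottom-right diagonal).

Shapes have swapped their row and column positions — what was in the top-right is now in the bottom-left — a diagonal reflection.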